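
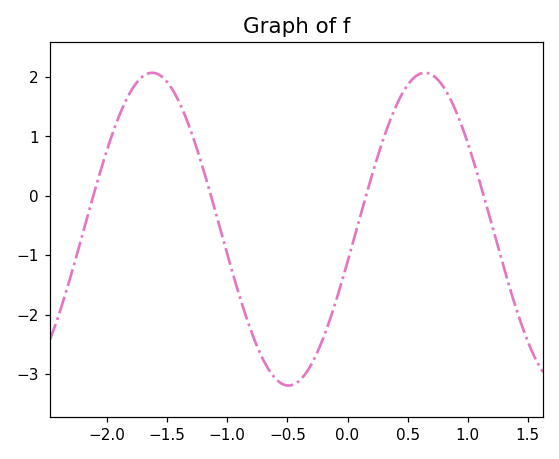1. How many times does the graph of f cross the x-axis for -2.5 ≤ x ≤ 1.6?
4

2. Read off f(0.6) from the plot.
2.1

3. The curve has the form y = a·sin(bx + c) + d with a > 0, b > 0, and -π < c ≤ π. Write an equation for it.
y = 2.63sin(2.8x - 0.21) - 0.56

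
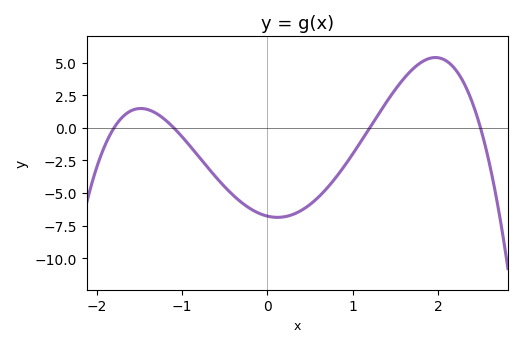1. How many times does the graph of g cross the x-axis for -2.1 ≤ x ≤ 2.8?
4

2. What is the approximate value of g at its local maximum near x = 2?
5.38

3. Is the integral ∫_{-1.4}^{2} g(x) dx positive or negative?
negative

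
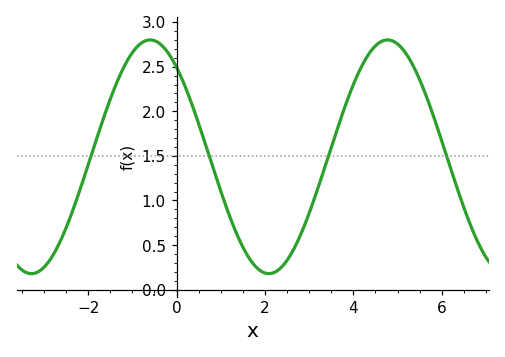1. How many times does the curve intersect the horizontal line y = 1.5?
4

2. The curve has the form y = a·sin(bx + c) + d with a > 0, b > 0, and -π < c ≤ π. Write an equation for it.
y = 1.31sin(1.2x + 2.3) + 1.49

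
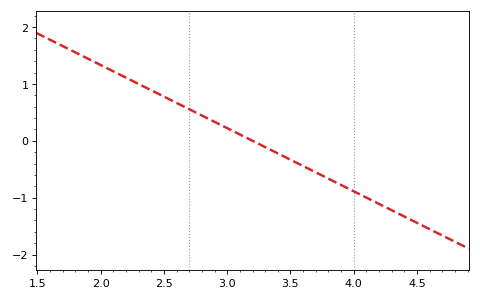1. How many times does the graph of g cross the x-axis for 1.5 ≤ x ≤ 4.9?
1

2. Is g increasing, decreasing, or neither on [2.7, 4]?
decreasing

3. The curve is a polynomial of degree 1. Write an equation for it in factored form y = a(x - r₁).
y = -1.11(x - 3.2)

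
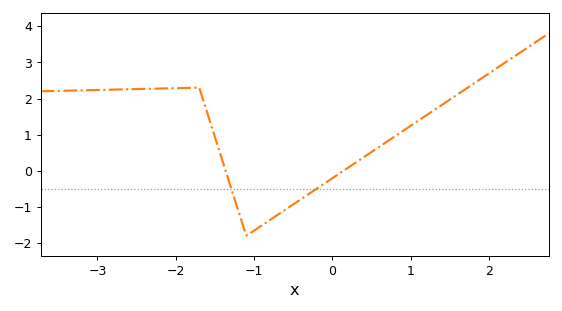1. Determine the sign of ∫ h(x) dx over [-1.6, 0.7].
negative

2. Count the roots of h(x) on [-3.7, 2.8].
2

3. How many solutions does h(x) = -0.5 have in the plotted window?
2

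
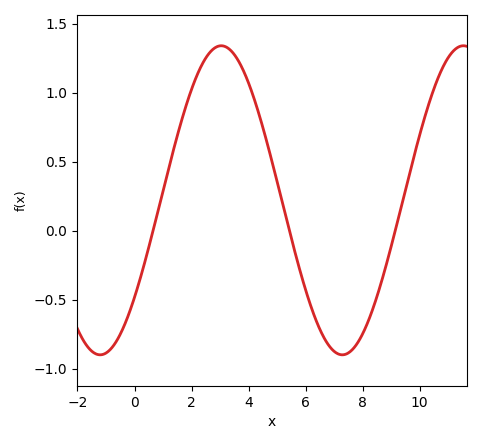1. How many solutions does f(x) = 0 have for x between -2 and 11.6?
3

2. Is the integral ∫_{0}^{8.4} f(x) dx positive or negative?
positive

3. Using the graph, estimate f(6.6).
-0.75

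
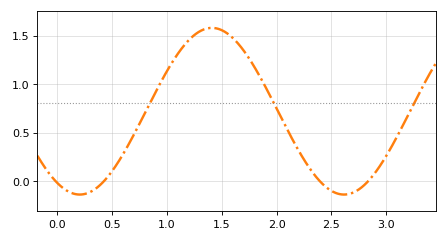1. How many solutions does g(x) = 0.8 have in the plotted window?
3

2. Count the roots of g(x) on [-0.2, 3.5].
4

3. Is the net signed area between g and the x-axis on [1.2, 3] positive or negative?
positive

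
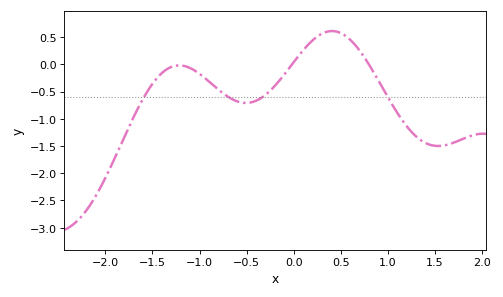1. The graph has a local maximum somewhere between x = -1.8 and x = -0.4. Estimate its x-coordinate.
-1.22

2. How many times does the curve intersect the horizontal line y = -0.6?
4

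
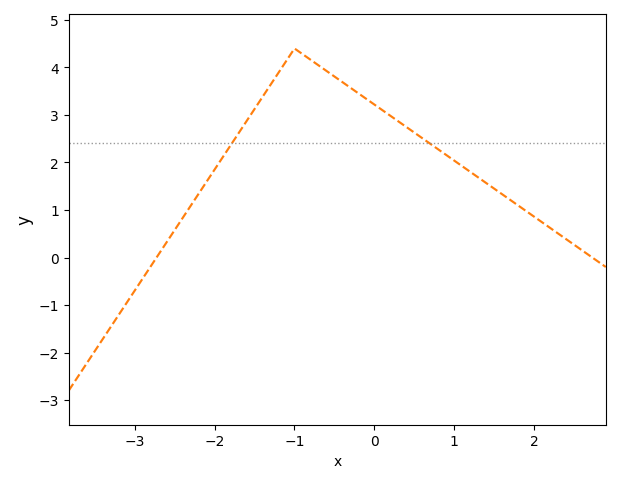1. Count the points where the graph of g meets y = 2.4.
2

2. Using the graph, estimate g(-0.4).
3.7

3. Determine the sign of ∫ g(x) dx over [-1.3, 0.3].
positive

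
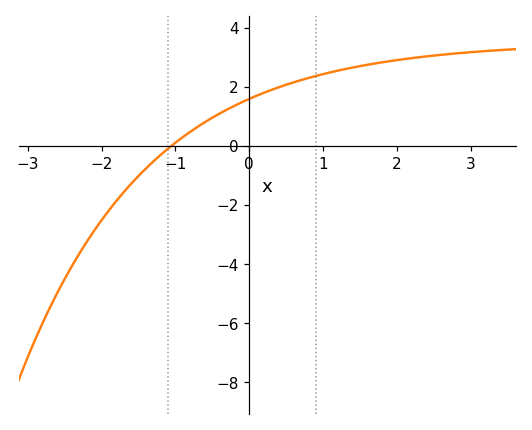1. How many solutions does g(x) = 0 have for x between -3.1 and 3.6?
1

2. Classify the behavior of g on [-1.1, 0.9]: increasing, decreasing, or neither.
increasing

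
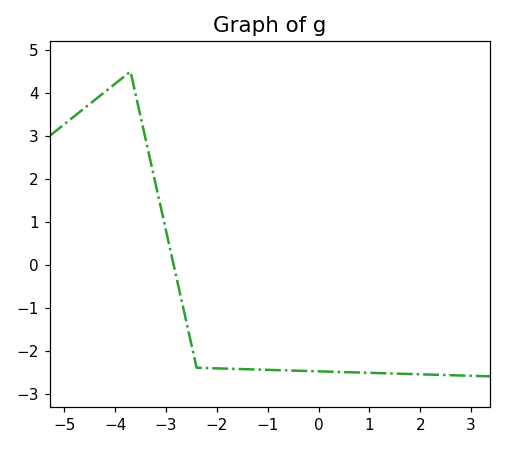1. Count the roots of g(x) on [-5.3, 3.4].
1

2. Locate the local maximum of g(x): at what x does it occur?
-3.7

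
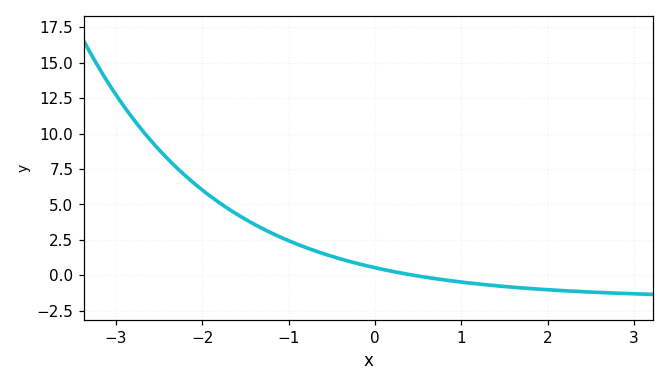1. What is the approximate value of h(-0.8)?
2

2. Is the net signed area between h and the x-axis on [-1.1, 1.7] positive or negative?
positive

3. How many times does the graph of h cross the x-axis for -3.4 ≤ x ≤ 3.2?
1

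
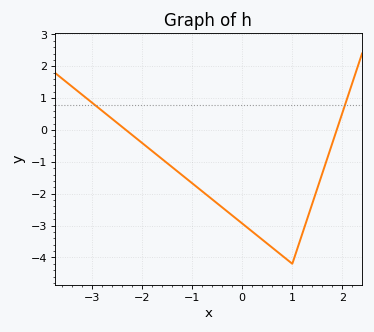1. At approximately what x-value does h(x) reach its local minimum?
0.999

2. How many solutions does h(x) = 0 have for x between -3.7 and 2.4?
2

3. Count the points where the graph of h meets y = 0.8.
2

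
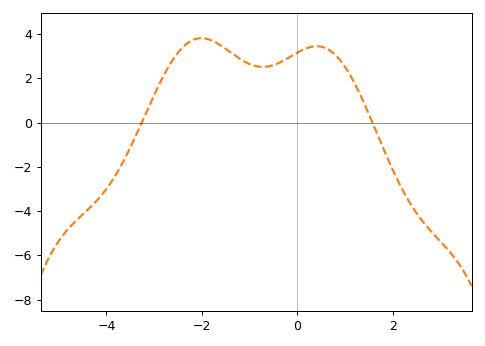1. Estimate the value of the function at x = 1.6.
-0.134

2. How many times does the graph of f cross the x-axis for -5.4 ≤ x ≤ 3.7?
2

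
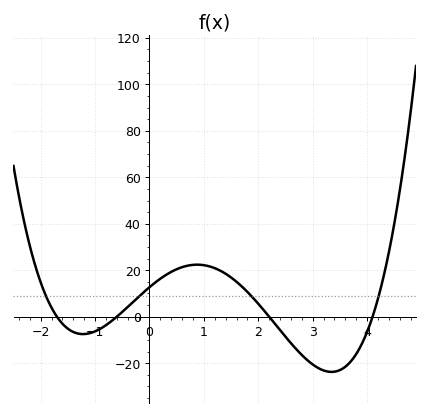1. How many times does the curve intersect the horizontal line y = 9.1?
4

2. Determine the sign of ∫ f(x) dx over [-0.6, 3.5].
positive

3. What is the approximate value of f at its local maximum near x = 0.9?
22.4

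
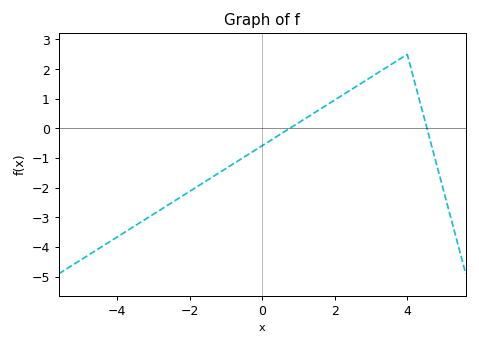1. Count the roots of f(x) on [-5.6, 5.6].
2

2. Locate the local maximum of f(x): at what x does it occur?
4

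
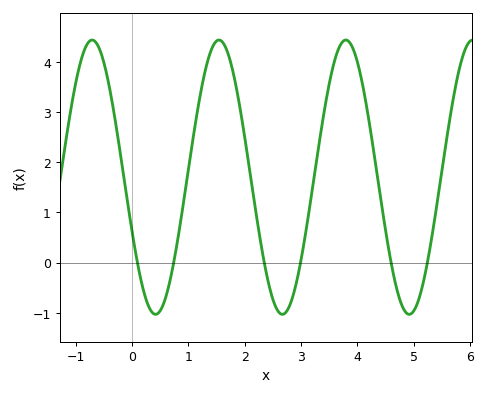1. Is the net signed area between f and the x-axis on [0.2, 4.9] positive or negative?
positive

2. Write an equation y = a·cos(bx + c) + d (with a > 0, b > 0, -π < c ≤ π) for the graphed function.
y = 2.73cos(2.79x + 1.97) + 1.7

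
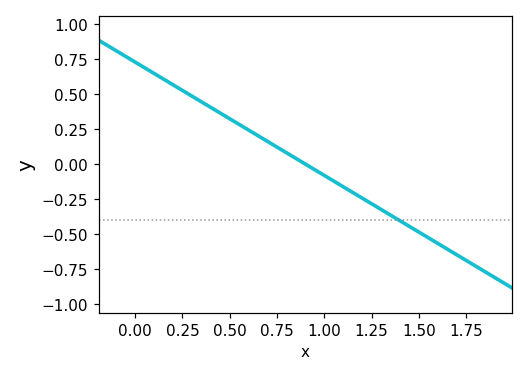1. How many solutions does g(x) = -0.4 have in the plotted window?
1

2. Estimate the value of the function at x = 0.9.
0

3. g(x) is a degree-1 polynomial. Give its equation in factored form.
y = -0.81(x - 0.9)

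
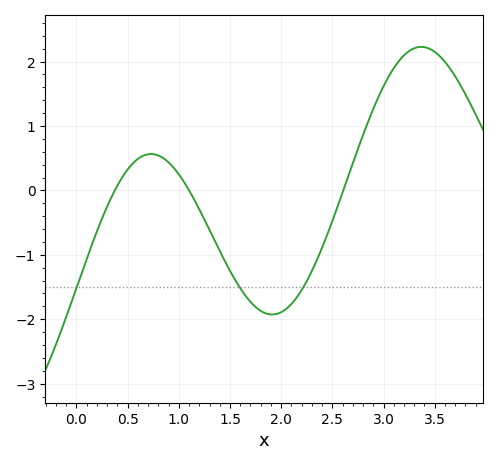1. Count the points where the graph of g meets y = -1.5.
3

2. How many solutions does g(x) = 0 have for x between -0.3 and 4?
3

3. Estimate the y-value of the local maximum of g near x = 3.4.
2.2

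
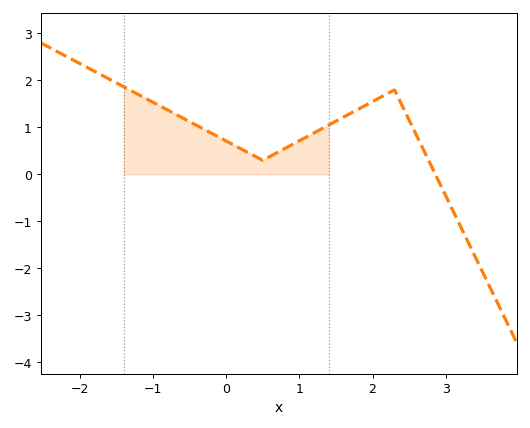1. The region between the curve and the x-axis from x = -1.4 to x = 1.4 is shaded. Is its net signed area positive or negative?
positive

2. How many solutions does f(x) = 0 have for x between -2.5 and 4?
1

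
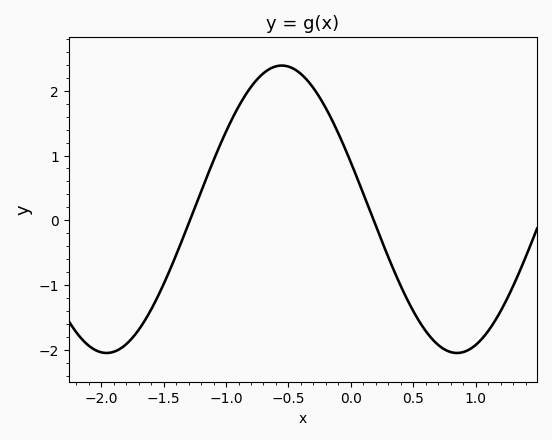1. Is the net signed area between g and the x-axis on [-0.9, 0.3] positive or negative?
positive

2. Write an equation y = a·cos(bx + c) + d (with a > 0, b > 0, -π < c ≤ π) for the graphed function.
y = 2.22cos(2.2x + 1.2) + 0.17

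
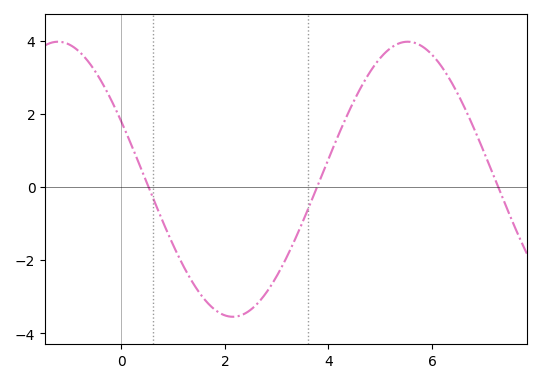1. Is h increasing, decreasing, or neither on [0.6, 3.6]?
neither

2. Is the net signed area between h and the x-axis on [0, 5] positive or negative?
negative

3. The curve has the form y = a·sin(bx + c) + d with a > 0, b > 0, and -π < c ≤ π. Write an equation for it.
y = 3.76sin(0.93x + 2.71) + 0.21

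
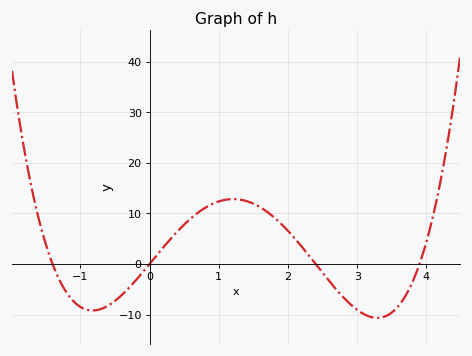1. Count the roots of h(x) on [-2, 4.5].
4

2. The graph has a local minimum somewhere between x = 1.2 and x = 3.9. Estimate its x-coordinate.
3.3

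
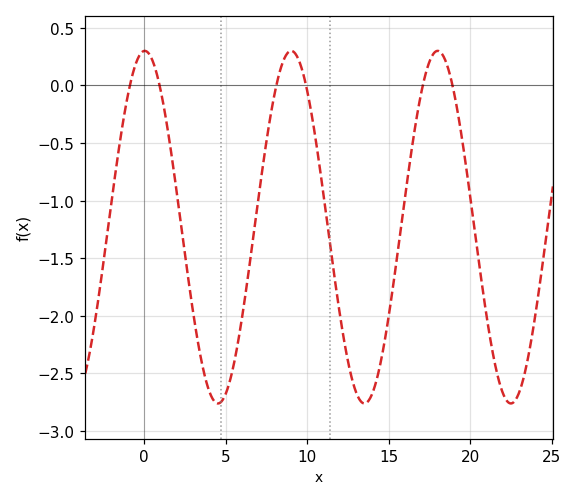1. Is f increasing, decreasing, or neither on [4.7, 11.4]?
neither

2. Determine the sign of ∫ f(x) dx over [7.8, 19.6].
negative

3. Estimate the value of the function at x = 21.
-2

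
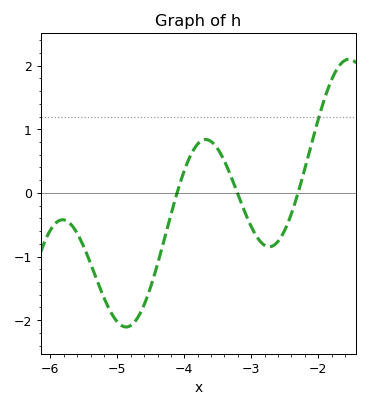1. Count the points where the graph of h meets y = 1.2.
1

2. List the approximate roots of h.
-4.1, -3.2, -2.3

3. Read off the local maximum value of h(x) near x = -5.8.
-0.4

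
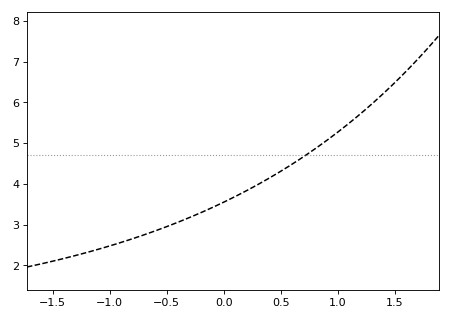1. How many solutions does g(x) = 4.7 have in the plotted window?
1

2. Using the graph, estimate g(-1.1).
2.4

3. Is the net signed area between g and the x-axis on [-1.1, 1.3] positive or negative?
positive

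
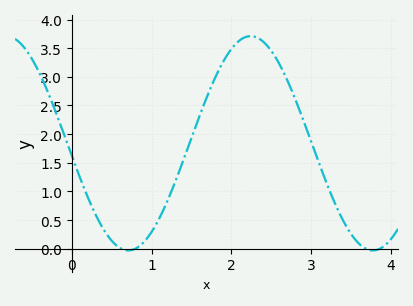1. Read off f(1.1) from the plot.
0.543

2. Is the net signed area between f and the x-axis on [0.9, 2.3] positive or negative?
positive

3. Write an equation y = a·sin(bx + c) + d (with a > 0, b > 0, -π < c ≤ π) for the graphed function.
y = 1.87sin(2.05x - 3.02) + 1.84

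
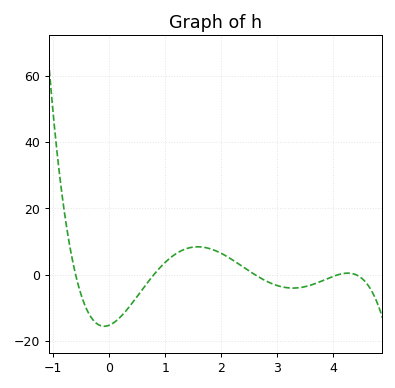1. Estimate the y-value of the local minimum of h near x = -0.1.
-15.6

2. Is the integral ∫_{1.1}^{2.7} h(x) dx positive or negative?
positive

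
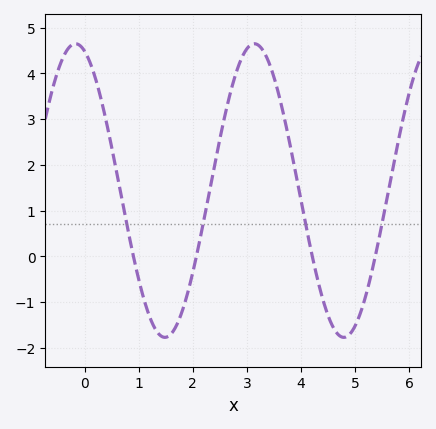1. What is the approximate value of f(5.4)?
0.1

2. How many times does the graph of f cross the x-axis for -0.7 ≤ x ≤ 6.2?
4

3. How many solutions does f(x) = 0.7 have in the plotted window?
4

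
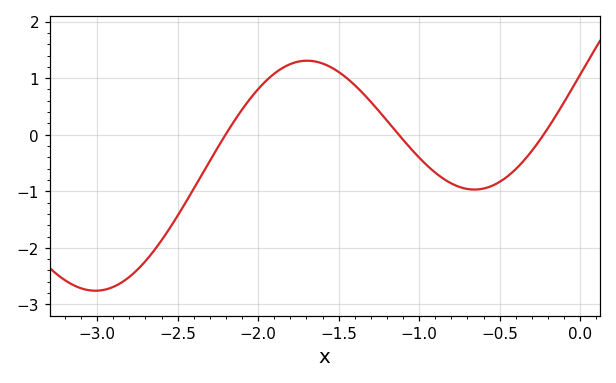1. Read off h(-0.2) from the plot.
0.1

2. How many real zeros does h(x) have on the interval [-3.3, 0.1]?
3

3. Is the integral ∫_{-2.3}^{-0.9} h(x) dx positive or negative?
positive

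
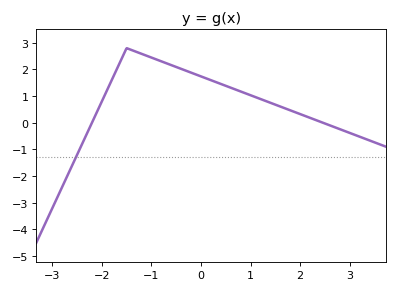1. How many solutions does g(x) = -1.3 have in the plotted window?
1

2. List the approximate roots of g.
-2.2, 2.46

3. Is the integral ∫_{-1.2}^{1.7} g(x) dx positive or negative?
positive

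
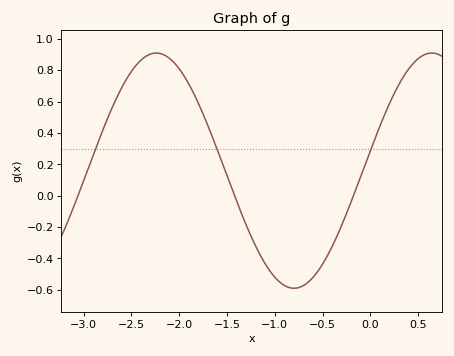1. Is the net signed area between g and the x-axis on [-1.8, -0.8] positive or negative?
negative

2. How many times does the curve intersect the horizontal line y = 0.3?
3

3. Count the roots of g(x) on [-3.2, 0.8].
3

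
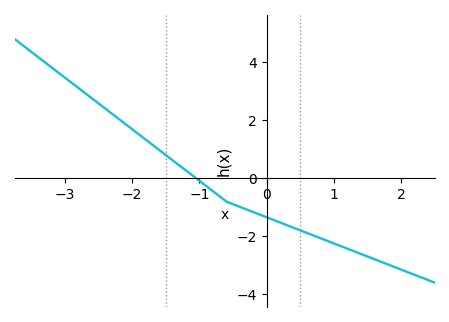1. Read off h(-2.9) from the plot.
3.3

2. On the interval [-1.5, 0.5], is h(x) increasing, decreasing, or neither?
decreasing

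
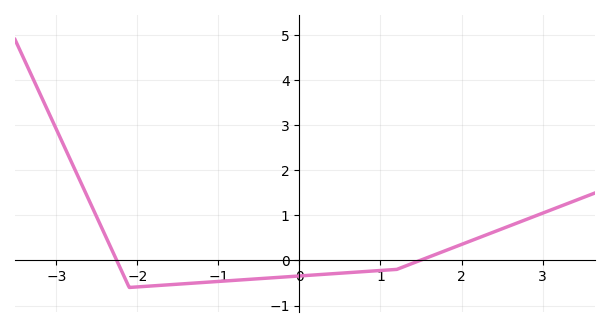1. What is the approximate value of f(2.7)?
0.84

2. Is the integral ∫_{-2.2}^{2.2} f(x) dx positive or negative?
negative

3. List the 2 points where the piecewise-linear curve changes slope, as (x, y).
(-2.1, -0.6); (1.2, -0.2)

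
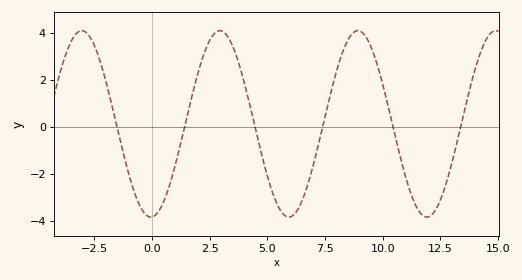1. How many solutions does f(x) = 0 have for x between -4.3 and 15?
6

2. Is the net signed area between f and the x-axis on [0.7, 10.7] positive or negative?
positive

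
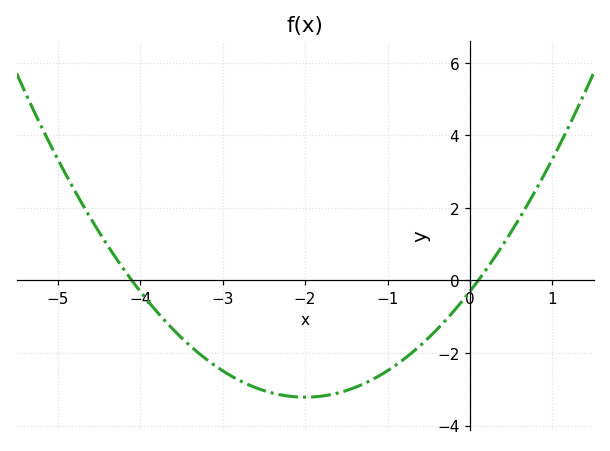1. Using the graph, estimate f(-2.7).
-2.86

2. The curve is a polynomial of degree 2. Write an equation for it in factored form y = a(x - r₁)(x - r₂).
y = 0.73(x + 4.1)(x - 0.1)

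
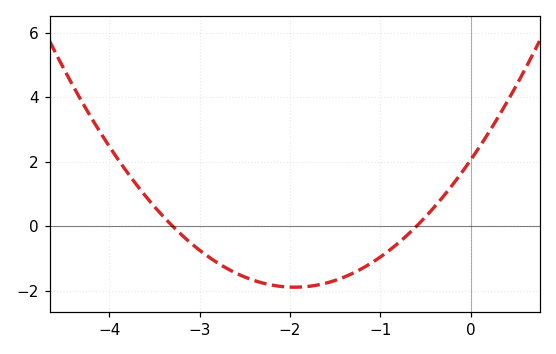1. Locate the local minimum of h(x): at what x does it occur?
-2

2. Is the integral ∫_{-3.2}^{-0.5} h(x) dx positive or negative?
negative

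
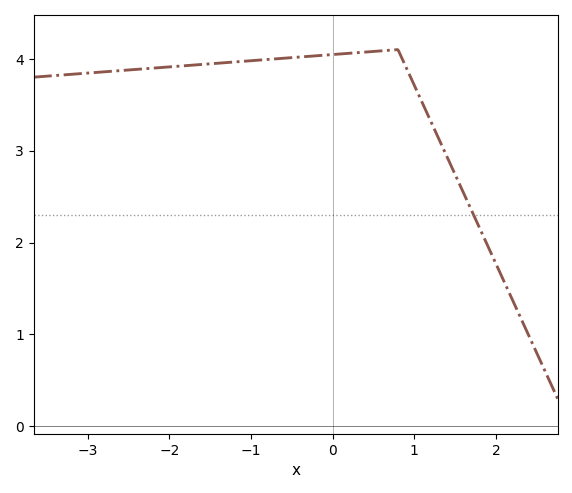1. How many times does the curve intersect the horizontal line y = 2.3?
1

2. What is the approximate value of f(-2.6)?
3.87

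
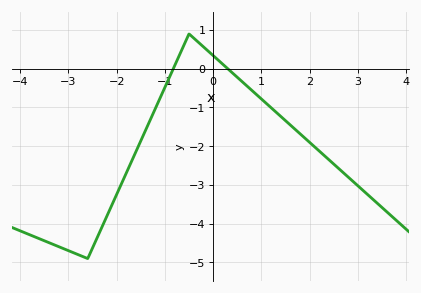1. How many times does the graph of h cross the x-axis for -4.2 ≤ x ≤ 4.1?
2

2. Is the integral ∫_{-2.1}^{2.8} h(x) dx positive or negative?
negative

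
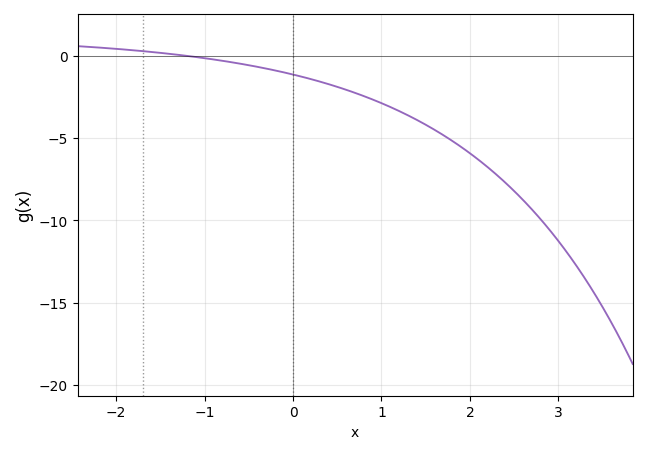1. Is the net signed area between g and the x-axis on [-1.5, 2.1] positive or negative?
negative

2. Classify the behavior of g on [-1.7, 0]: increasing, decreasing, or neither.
decreasing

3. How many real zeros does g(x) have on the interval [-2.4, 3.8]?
1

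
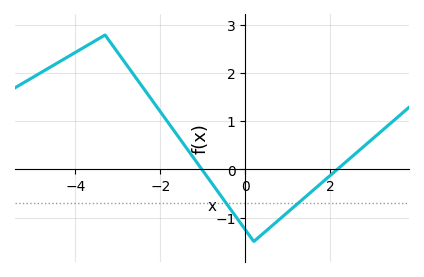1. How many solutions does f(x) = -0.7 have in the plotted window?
2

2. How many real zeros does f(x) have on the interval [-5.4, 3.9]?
2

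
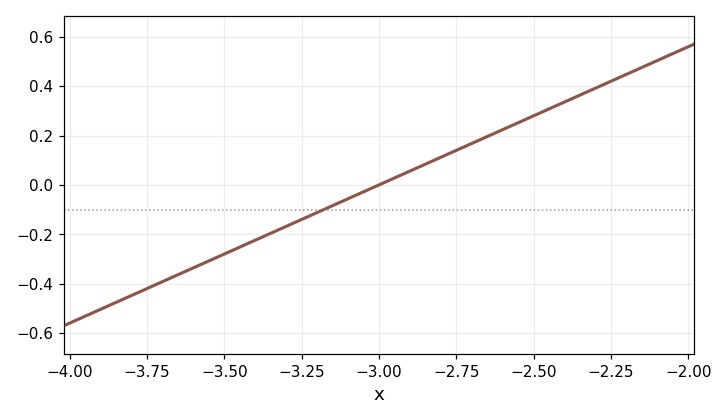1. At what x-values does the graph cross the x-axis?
-3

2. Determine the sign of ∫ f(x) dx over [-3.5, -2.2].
positive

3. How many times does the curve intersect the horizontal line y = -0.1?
1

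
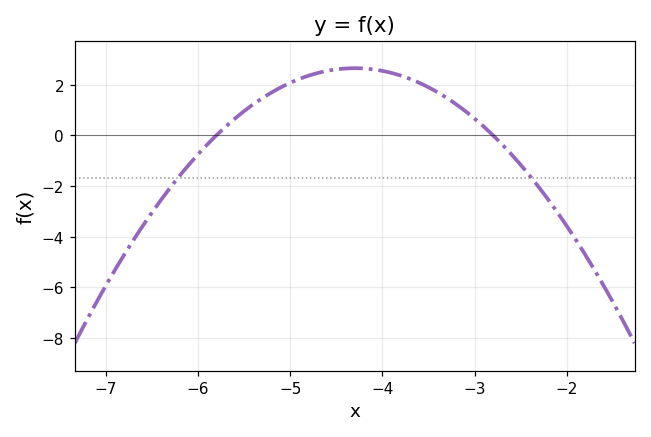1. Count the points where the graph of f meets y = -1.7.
2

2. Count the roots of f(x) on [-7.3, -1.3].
2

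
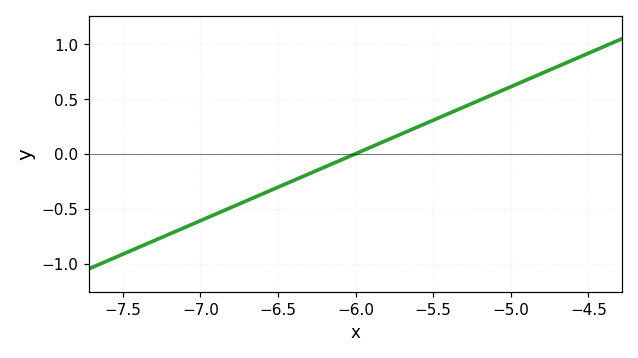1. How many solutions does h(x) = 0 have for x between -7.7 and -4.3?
1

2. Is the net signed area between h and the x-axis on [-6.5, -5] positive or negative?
positive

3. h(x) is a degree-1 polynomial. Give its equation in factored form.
y = 0.61(x + 6)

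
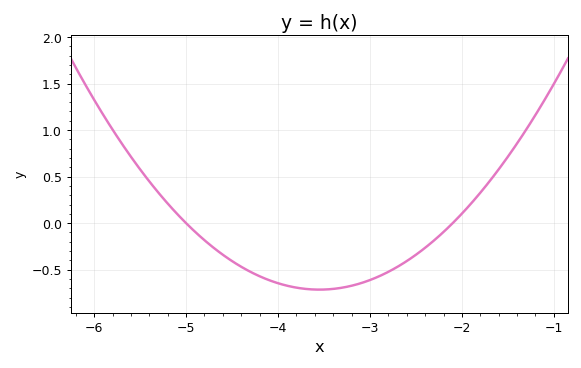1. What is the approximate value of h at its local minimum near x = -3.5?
-0.715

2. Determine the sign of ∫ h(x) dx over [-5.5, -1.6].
negative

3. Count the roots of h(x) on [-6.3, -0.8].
2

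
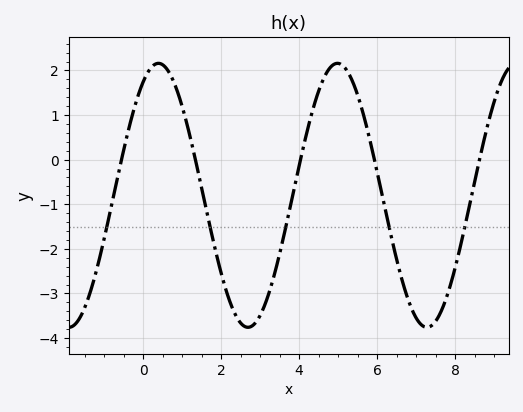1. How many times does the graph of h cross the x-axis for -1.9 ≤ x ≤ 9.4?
5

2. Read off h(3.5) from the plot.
-2.1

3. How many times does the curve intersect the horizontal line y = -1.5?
5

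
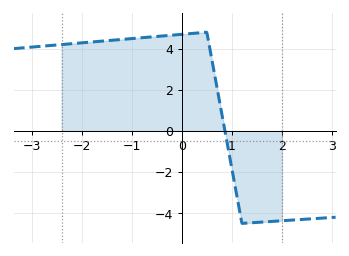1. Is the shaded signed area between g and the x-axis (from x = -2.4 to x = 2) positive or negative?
positive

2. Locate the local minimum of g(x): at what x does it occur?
1.2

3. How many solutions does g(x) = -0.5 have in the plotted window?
1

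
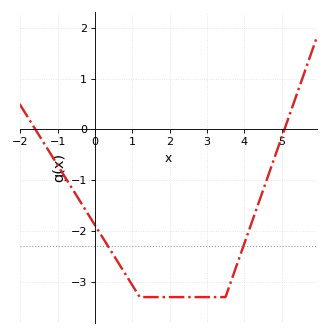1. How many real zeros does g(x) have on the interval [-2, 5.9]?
2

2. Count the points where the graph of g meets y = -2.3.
2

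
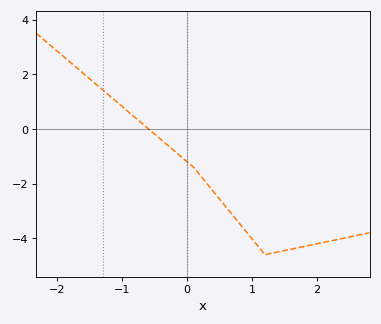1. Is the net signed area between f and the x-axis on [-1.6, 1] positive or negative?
negative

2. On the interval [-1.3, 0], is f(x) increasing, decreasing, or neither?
decreasing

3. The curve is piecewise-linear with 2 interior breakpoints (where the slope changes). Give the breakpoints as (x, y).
(0.1, -1.4); (1.2, -4.6)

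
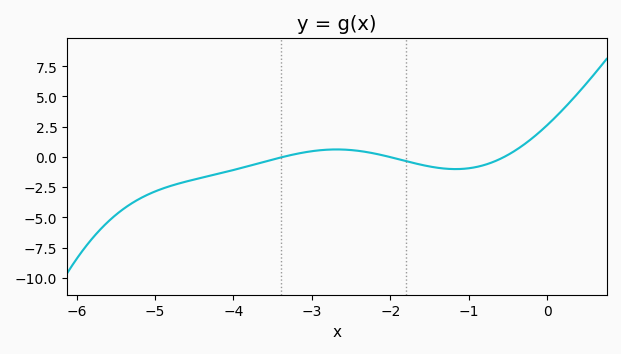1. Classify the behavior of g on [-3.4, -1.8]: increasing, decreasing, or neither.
neither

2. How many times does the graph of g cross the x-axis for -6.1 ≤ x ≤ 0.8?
3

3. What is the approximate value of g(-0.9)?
-0.834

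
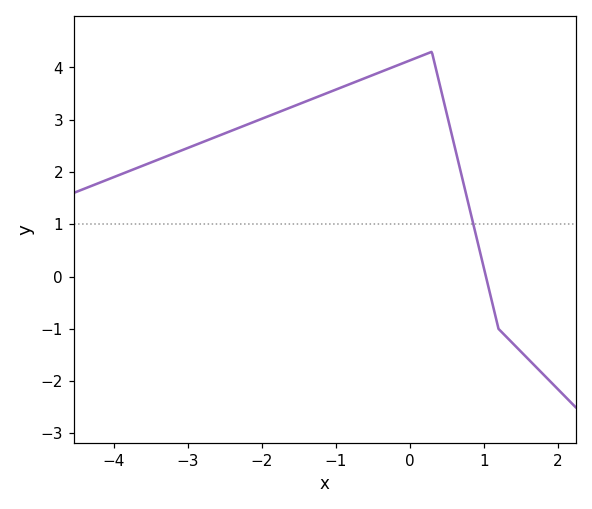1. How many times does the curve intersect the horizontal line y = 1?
1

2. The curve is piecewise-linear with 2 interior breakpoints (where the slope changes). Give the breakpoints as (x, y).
(0.3, 4.3); (1.2, -1)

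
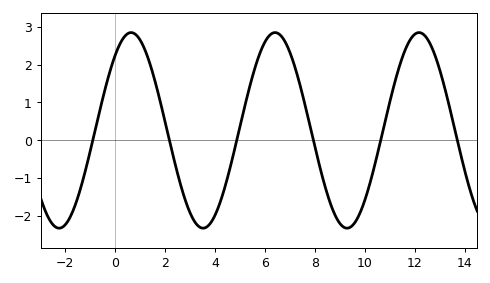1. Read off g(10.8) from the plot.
0.5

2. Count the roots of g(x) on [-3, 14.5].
6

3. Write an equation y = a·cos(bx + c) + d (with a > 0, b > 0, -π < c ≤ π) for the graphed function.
y = 2.59cos(1.1x - 0.7) + 0.26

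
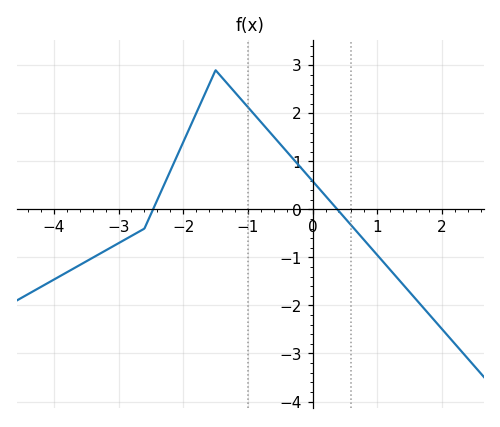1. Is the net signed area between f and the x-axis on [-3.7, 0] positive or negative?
positive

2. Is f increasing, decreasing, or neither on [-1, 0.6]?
decreasing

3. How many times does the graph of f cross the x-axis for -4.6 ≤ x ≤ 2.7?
2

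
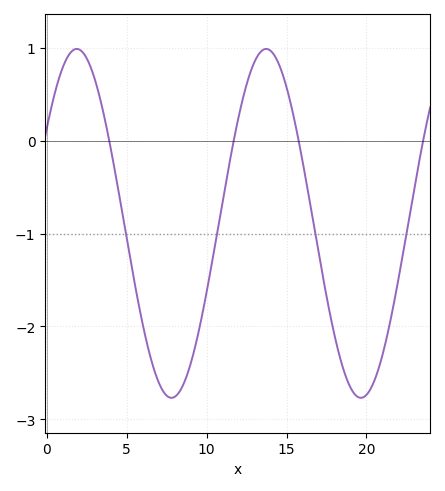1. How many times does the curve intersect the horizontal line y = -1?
4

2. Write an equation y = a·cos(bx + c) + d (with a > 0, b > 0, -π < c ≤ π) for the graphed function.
y = 1.88cos(0.53x - 0.992) - 0.89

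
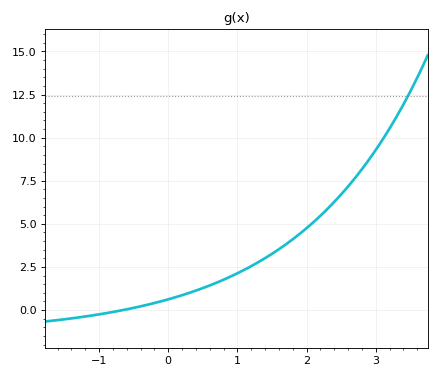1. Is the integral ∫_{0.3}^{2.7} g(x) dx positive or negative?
positive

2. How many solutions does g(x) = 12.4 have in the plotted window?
1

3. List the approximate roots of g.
-0.7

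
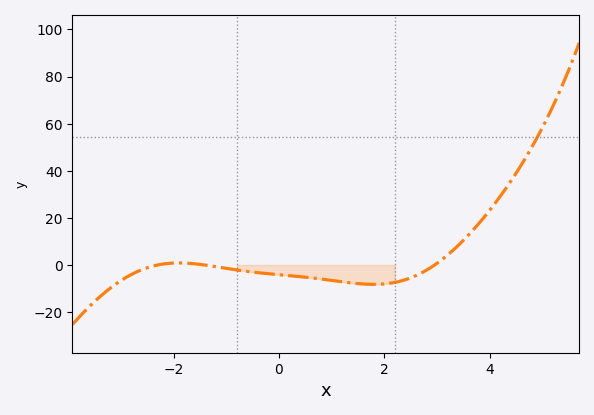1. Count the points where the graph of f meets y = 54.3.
1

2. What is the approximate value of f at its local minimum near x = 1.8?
-8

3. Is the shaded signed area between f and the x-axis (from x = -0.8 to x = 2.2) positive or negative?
negative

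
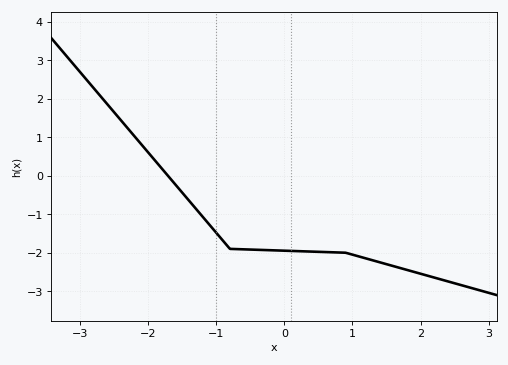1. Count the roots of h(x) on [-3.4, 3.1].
1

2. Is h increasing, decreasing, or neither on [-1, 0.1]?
decreasing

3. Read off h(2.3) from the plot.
-2.7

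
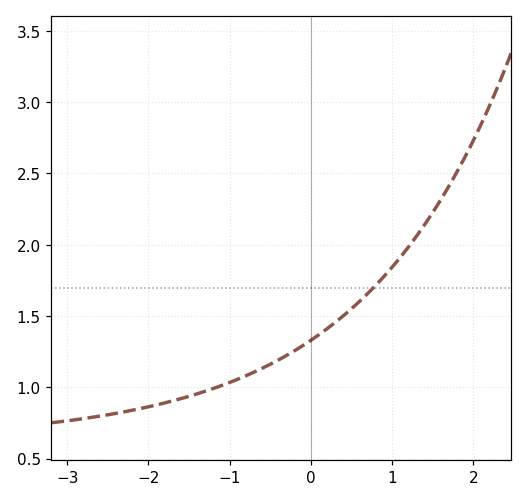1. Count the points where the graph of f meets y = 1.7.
1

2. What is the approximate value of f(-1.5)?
0.937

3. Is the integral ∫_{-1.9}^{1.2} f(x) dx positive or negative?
positive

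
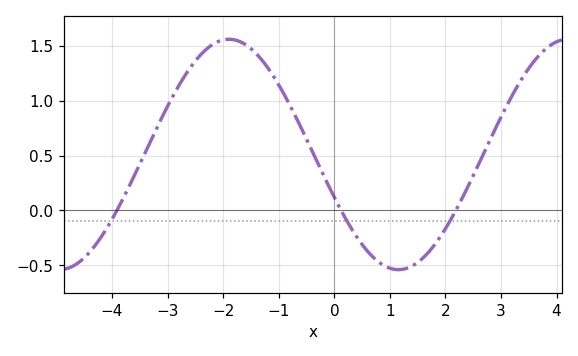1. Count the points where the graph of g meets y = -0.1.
3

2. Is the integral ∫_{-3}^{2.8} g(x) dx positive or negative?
positive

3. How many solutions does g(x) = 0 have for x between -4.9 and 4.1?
3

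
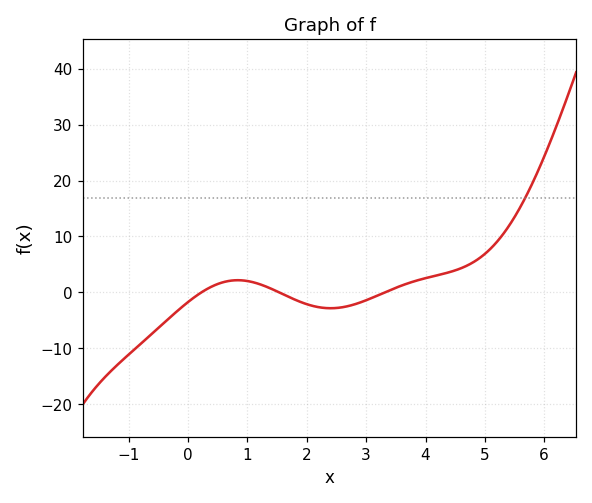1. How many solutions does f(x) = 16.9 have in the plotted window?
1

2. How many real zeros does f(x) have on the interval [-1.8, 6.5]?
3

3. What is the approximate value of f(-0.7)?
-8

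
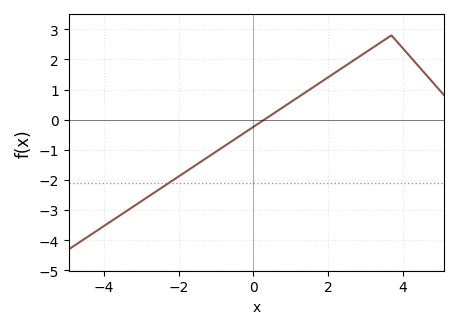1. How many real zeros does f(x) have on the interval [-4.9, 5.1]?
1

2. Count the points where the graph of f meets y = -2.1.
1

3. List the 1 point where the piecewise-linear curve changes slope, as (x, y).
(3.7, 2.8)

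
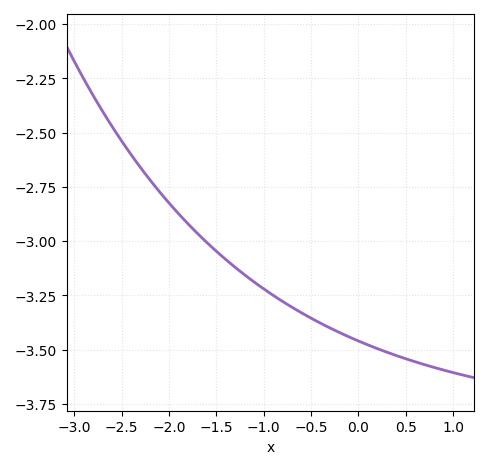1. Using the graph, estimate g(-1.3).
-3.12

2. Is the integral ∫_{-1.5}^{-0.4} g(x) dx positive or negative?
negative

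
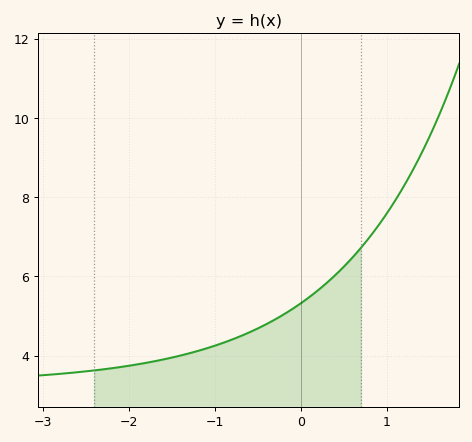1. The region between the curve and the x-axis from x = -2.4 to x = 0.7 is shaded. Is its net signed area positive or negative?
positive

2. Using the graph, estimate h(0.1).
5.4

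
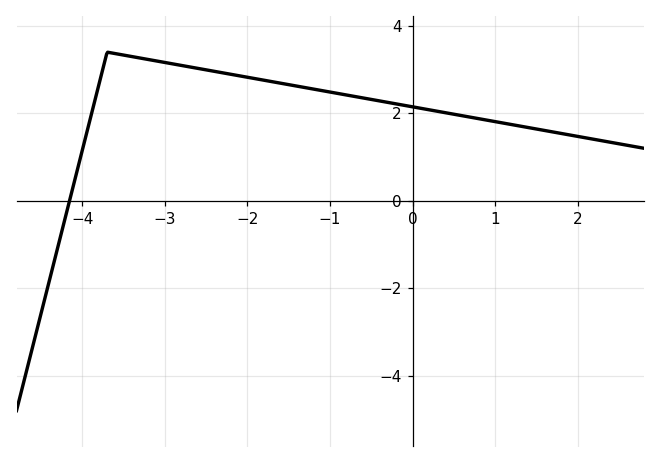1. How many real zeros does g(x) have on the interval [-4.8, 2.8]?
1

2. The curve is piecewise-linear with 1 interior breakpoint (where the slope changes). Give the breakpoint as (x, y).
(-3.7, 3.4)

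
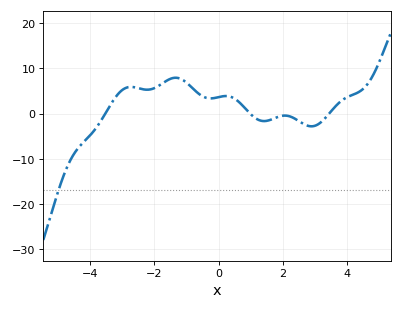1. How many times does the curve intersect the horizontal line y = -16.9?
1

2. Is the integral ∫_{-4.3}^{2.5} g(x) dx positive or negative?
positive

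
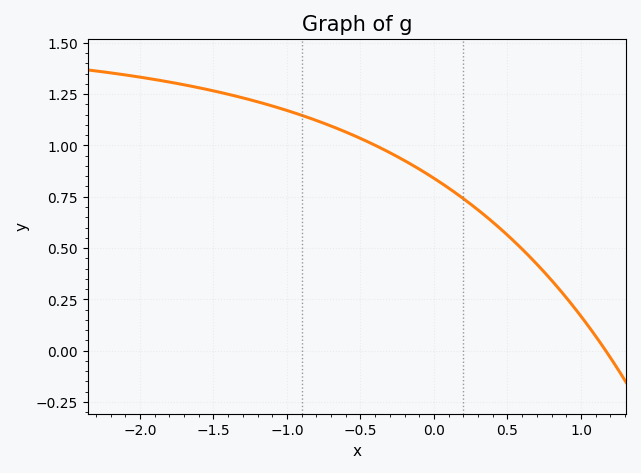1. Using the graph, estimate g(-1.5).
1.26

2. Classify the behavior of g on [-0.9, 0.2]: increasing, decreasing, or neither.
decreasing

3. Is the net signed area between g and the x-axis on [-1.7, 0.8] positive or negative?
positive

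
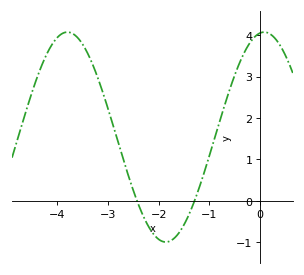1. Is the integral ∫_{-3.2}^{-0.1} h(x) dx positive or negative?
positive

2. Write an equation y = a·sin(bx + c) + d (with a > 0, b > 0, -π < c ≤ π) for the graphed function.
y = 2.53sin(1.62x + 1.44) + 1.54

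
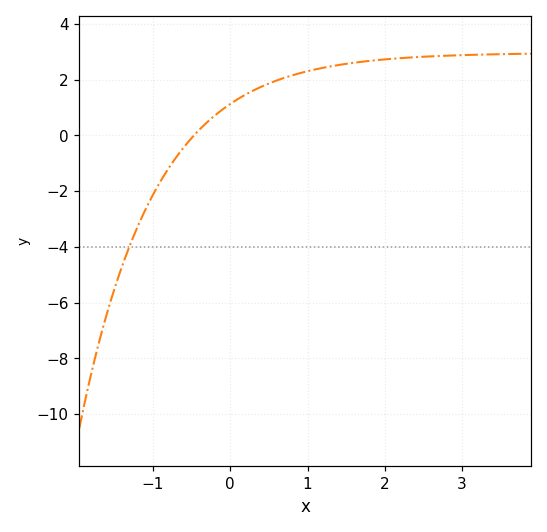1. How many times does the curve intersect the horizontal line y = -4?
1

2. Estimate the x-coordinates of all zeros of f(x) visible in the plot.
-0.5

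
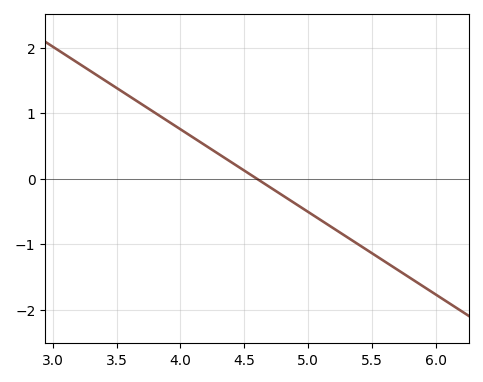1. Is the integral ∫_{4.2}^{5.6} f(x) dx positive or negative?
negative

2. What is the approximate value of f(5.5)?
-1.13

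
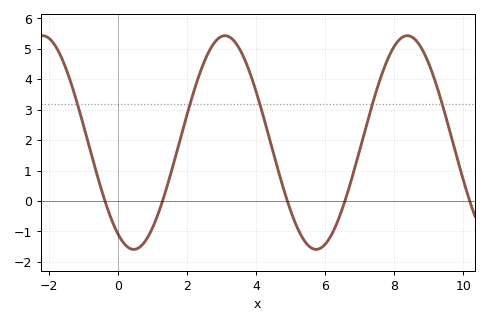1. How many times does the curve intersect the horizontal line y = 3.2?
5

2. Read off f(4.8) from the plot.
0.365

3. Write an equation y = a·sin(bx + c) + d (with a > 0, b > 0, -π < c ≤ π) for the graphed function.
y = 3.51sin(1.19x - 2.11) + 1.92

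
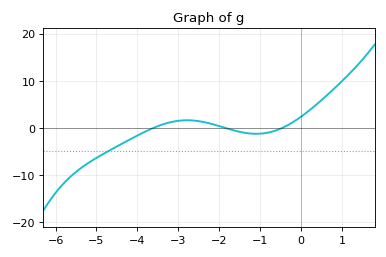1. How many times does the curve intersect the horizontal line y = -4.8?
1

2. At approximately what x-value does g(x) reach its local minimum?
-1.09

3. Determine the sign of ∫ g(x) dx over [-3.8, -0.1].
positive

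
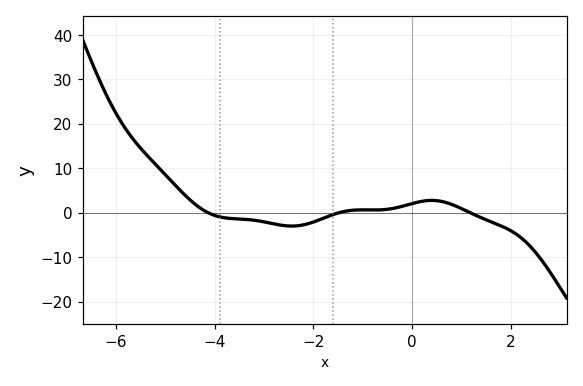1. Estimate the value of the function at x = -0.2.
1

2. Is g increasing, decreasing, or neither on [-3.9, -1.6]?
neither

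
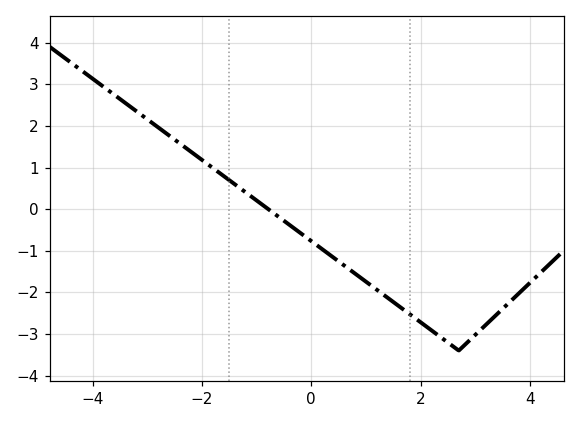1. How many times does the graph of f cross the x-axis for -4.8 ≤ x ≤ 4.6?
1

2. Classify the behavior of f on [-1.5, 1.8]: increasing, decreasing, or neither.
decreasing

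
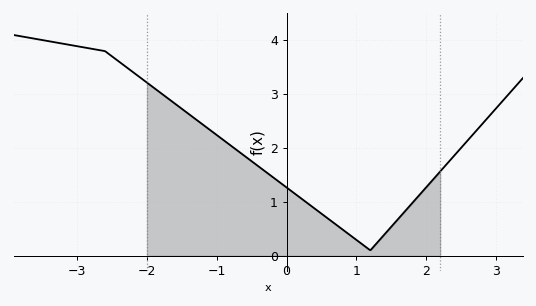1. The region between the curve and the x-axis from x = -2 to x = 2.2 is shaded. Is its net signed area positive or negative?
positive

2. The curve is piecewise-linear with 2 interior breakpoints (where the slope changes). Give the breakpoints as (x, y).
(-2.6, 3.8); (1.2, 0.1)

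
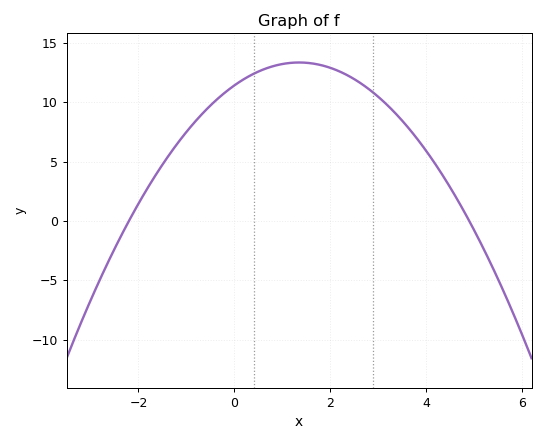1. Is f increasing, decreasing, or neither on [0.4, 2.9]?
neither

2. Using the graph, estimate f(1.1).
13.3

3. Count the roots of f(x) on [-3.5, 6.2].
2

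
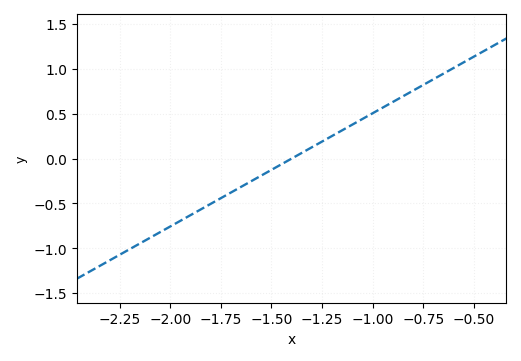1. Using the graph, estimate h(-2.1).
-0.9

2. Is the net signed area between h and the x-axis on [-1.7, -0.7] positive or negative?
positive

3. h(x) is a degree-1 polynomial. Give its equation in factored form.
y = 1.26(x + 1.4)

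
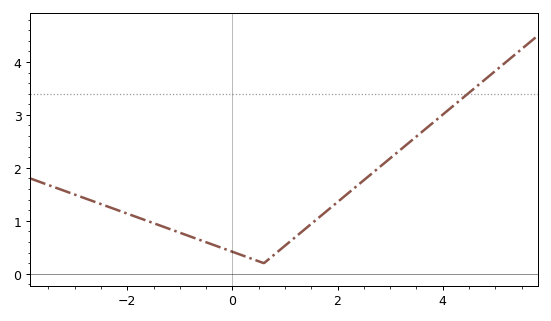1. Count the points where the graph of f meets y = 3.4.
1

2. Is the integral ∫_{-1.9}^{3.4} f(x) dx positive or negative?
positive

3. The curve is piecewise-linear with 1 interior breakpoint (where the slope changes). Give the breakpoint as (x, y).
(0.6, 0.2)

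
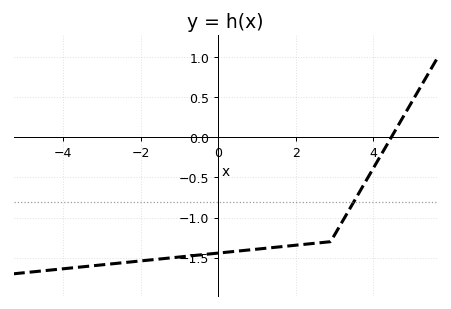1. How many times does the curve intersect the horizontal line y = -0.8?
1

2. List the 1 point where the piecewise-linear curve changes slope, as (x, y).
(2.9, -1.3)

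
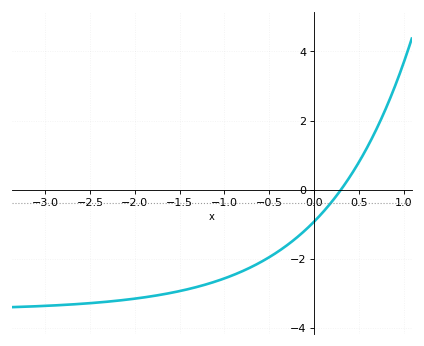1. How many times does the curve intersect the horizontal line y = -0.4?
1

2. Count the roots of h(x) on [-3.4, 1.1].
1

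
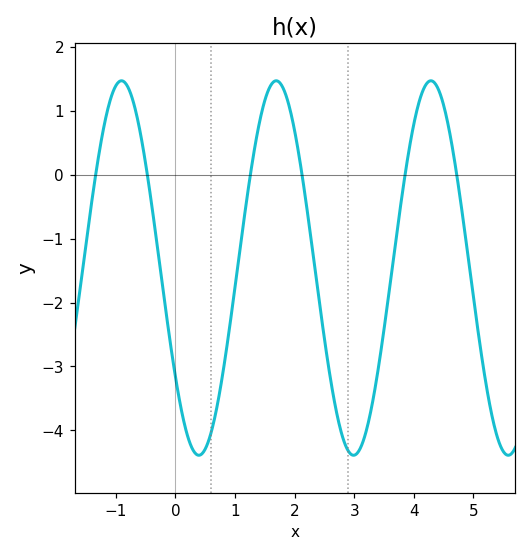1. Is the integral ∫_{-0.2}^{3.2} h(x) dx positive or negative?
negative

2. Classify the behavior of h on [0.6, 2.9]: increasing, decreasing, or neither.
neither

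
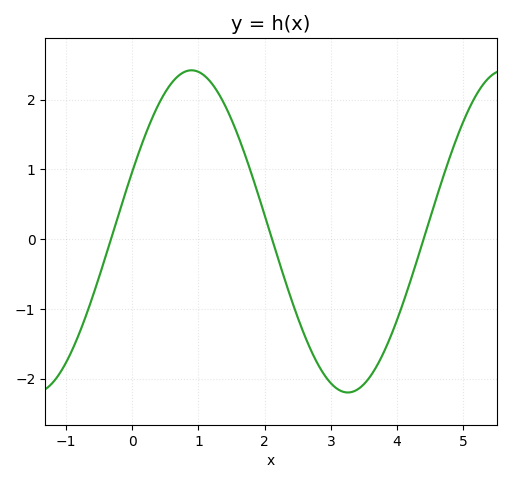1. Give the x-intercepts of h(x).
-0.3, 2.1, 4.4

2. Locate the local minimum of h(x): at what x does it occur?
3.3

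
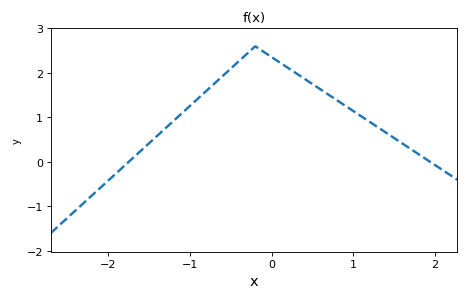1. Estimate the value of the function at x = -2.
-0.4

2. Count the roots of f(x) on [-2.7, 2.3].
2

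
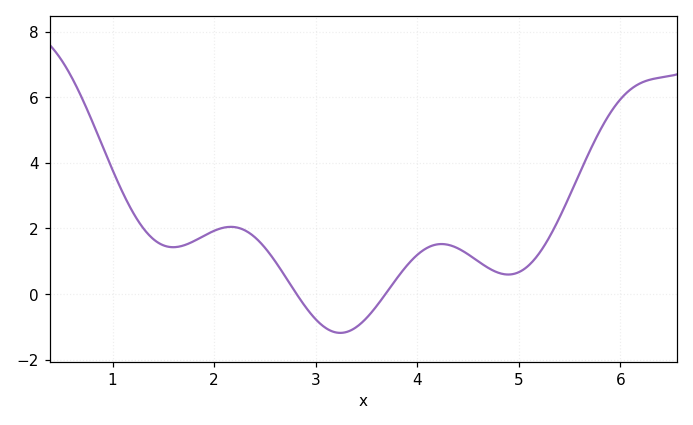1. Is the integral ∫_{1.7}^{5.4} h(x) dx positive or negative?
positive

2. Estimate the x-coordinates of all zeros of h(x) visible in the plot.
2.8, 3.7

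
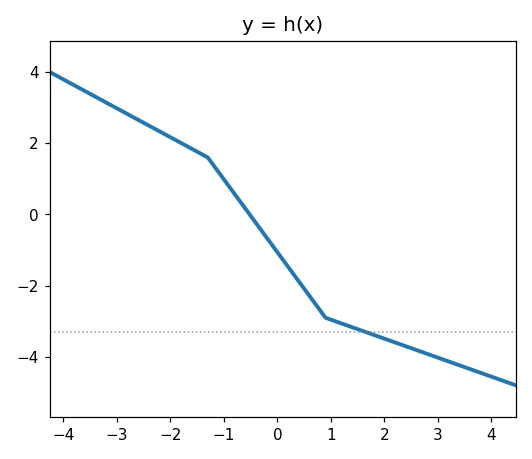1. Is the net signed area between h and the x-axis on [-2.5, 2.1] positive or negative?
negative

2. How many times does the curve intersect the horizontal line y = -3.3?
1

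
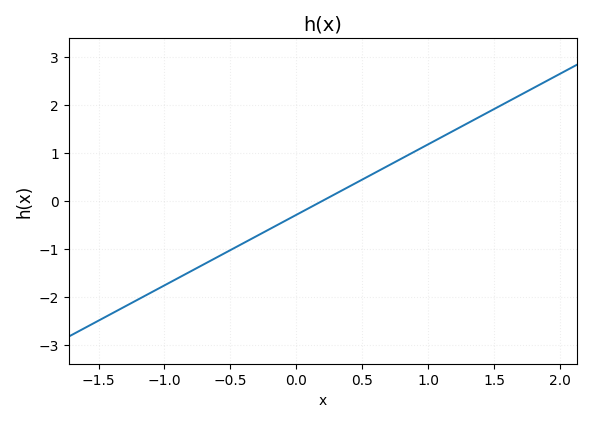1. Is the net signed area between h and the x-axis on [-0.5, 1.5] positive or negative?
positive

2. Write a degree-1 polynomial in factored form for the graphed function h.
y = 1.47(x - 0.2)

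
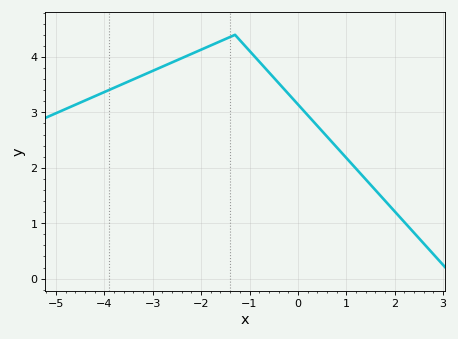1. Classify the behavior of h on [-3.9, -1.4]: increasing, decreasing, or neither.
increasing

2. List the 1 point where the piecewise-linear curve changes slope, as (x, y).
(-1.3, 4.4)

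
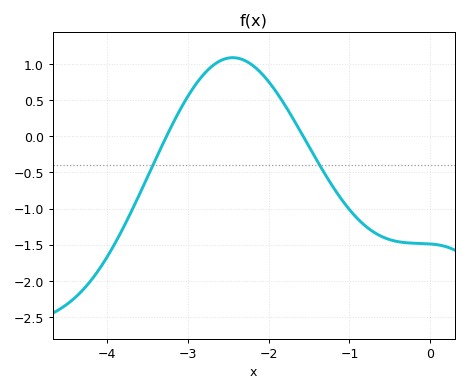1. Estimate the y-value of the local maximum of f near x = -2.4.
1.09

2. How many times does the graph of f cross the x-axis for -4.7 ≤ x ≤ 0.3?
2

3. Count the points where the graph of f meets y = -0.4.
2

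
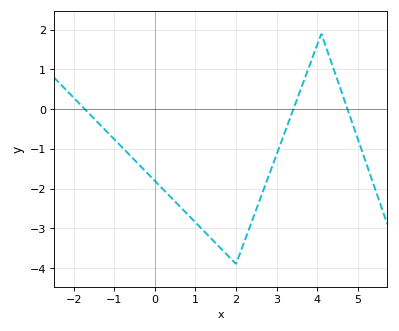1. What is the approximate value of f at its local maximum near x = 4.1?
1.9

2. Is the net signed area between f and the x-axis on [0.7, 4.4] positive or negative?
negative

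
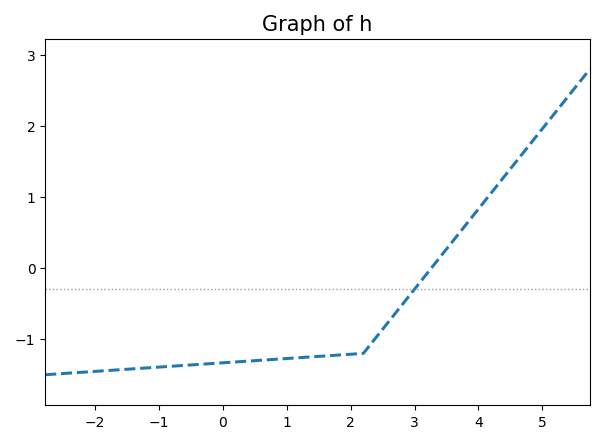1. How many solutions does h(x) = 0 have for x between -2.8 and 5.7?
1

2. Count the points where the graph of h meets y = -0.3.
1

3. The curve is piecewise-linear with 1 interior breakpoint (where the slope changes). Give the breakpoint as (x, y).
(2.2, -1.2)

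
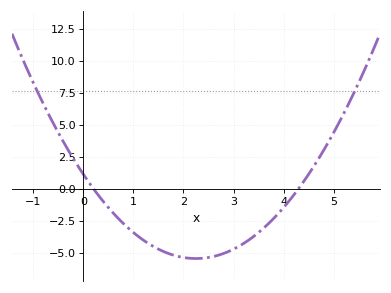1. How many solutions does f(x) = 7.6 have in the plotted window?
2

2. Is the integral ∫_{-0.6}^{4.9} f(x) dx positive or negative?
negative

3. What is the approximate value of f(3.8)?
-2.34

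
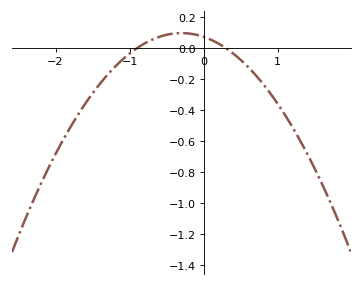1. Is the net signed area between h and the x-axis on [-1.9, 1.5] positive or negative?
negative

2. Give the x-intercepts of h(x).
-0.9, 0.3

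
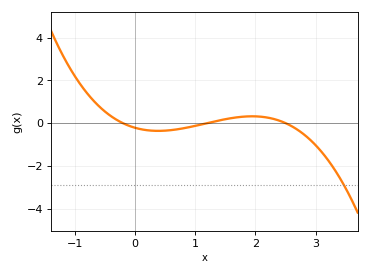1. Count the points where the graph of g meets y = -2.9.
1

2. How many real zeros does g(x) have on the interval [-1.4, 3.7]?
3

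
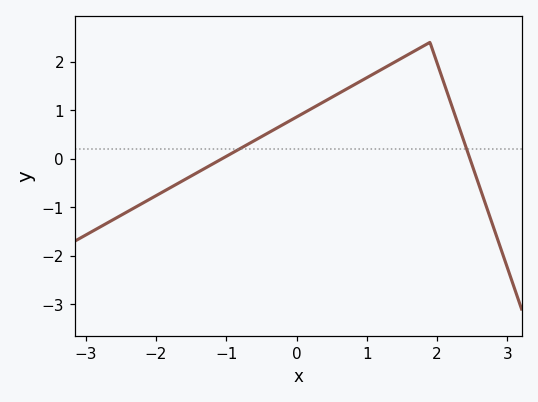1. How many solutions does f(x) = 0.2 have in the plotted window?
2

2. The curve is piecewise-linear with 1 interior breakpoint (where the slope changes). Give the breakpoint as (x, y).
(1.9, 2.4)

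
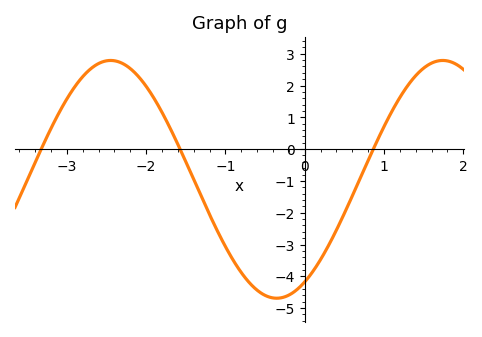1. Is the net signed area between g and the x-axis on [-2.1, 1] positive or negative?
negative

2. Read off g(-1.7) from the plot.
0.671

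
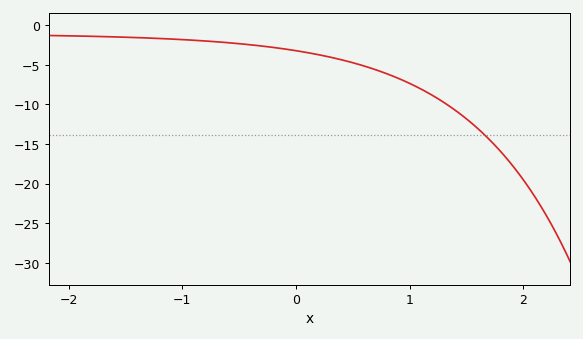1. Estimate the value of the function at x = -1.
-1.81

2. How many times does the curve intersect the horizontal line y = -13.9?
1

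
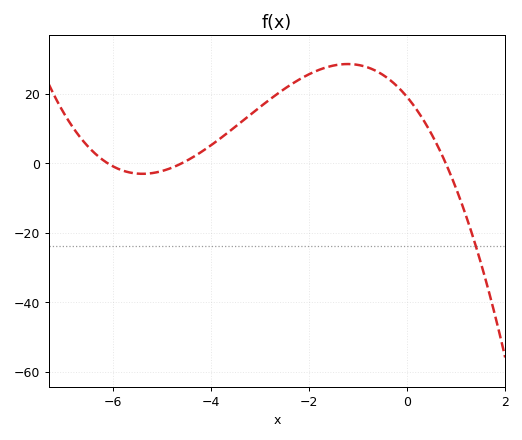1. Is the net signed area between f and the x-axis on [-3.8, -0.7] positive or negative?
positive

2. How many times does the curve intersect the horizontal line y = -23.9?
1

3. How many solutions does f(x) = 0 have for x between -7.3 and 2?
3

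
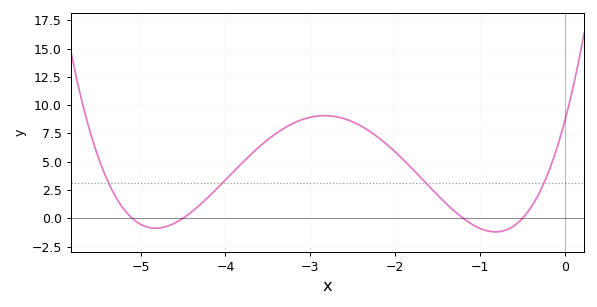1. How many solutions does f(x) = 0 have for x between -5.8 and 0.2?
4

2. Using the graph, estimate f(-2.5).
8.52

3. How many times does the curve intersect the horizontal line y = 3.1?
4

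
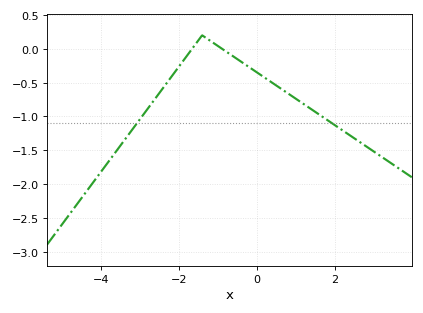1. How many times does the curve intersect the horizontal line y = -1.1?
2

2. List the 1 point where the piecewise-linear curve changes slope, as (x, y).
(-1.4, 0.2)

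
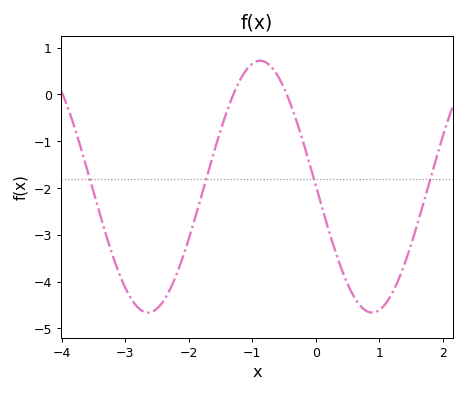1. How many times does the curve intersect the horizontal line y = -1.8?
4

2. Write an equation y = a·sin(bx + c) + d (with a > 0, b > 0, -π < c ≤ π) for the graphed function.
y = 2.69sin(1.78x + 3.13) - 1.97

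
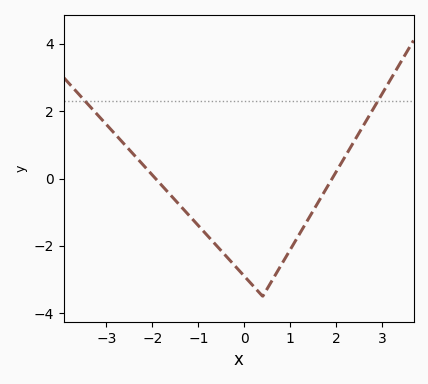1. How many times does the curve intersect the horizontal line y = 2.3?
2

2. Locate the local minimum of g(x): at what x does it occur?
0.401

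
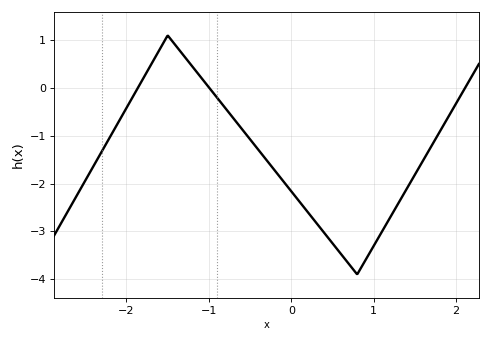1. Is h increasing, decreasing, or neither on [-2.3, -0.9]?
neither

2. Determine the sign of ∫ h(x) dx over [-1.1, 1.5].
negative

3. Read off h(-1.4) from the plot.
0.9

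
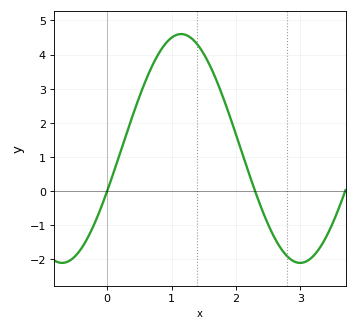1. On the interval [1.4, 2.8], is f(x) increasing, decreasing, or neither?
decreasing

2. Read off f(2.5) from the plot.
-1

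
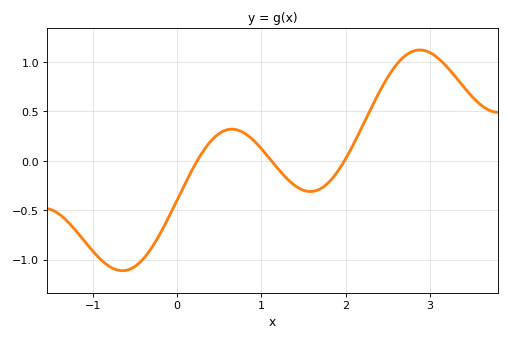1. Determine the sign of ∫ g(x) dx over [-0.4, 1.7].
negative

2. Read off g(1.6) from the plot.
-0.3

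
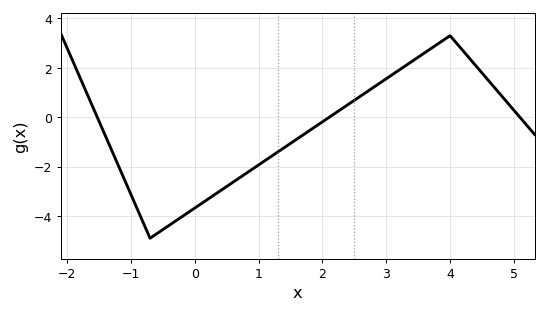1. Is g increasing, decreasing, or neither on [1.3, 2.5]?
increasing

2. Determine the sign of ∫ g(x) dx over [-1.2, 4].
negative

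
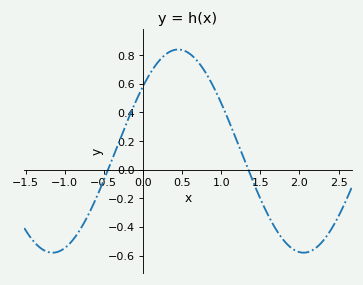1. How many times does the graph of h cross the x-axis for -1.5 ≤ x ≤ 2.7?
2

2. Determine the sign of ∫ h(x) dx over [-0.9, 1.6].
positive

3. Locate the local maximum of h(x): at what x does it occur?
0.4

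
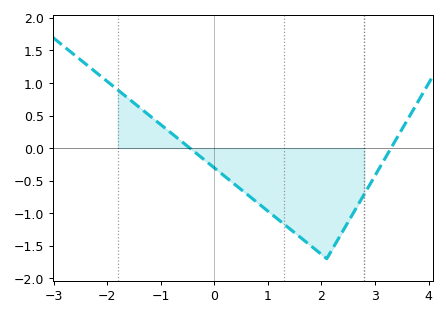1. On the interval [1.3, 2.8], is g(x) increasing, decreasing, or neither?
neither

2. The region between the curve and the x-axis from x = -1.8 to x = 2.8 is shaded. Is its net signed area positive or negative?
negative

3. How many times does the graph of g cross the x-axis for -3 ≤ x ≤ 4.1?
2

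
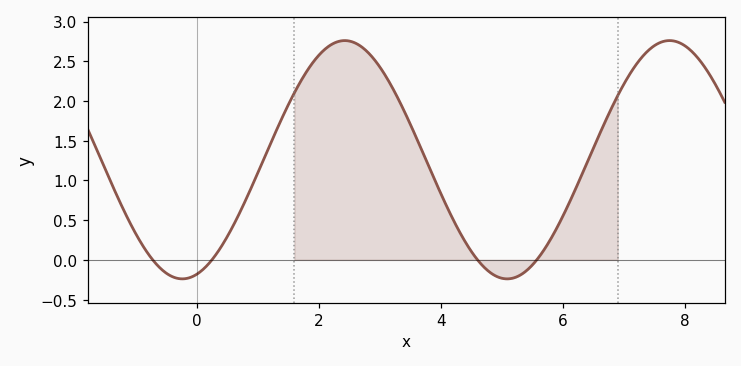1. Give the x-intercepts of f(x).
-0.8, 0.2, 4.6, 5.6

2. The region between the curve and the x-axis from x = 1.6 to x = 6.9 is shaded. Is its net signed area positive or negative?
positive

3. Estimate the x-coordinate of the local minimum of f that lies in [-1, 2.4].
-0.2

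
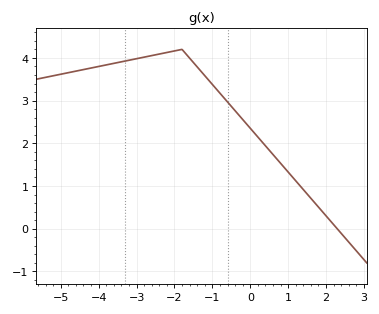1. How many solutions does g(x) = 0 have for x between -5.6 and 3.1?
1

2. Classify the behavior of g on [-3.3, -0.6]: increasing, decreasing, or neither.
neither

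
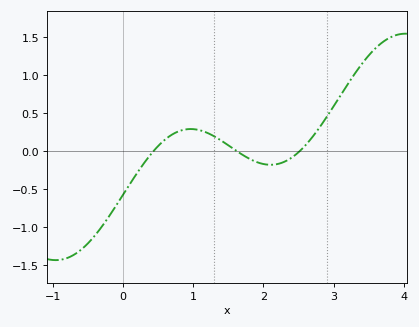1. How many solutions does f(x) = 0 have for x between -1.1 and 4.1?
3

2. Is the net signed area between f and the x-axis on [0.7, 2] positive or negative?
positive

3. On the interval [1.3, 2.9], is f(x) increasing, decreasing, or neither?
neither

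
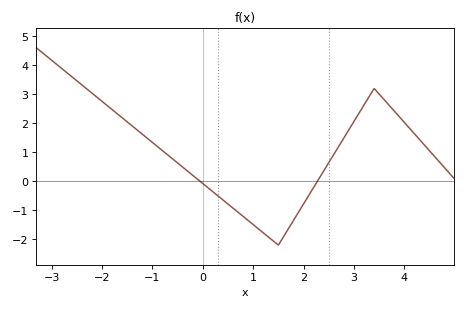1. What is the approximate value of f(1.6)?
-1.92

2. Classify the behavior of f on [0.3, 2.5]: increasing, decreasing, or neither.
neither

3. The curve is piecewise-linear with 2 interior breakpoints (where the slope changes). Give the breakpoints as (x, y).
(1.5, -2.2); (3.4, 3.2)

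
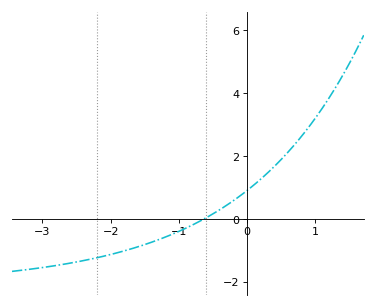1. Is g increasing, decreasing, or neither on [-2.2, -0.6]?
increasing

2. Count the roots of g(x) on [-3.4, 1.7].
1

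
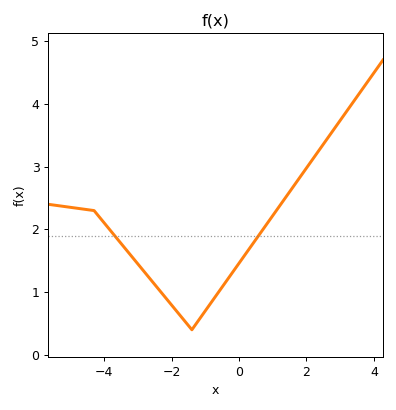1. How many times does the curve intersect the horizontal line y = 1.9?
2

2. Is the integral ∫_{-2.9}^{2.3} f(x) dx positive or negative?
positive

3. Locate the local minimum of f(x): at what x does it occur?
-1.4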